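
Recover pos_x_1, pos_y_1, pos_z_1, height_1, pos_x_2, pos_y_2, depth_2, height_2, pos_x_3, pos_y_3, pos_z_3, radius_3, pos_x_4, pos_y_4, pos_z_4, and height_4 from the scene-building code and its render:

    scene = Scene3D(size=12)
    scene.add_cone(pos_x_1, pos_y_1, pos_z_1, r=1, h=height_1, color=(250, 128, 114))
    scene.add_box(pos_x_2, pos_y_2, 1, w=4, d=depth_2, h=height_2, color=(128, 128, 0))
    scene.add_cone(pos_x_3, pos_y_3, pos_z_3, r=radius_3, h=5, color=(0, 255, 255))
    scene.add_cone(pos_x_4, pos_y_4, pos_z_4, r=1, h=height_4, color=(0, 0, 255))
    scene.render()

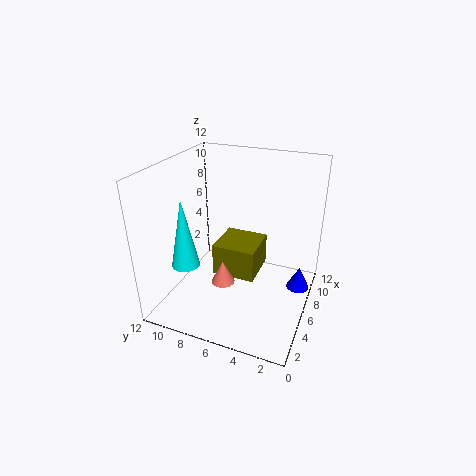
pos_x_1 = 5, pos_y_1 = 7, pos_z_1 = 2, height_1 = 2, pos_x_2 = 7, pos_y_2 = 5, depth_2 = 4, height_2 = 3, pos_x_3 = 1, pos_y_3 = 8, pos_z_3 = 6, radius_3 = 1, pos_x_4 = 8, pos_y_4 = 1, pos_z_4 = 1, height_4 = 2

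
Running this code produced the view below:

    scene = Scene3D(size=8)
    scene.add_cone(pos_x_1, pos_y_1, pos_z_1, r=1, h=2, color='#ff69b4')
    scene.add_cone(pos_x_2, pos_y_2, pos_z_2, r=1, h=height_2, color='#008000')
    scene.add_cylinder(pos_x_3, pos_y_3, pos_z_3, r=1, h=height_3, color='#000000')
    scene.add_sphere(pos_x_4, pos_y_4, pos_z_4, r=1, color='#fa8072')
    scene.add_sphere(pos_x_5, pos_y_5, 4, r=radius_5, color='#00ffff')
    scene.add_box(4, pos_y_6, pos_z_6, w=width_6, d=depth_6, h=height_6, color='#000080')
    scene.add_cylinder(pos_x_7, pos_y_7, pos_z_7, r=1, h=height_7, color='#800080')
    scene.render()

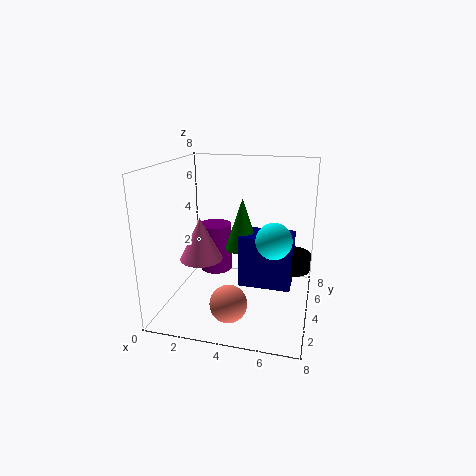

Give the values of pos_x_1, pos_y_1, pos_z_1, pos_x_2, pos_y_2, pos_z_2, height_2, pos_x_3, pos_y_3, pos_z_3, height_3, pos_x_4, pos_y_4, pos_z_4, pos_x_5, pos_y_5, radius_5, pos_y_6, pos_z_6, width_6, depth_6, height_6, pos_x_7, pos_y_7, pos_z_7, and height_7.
pos_x_1 = 3
pos_y_1 = 1
pos_z_1 = 4
pos_x_2 = 4
pos_y_2 = 5
pos_z_2 = 3
height_2 = 3
pos_x_3 = 7
pos_y_3 = 5
pos_z_3 = 2
height_3 = 1
pos_x_4 = 4
pos_y_4 = 2
pos_z_4 = 1
pos_x_5 = 6
pos_y_5 = 4
radius_5 = 1
pos_y_6 = 4
pos_z_6 = 1
width_6 = 3
depth_6 = 2
height_6 = 3
pos_x_7 = 2
pos_y_7 = 6
pos_z_7 = 1
height_7 = 3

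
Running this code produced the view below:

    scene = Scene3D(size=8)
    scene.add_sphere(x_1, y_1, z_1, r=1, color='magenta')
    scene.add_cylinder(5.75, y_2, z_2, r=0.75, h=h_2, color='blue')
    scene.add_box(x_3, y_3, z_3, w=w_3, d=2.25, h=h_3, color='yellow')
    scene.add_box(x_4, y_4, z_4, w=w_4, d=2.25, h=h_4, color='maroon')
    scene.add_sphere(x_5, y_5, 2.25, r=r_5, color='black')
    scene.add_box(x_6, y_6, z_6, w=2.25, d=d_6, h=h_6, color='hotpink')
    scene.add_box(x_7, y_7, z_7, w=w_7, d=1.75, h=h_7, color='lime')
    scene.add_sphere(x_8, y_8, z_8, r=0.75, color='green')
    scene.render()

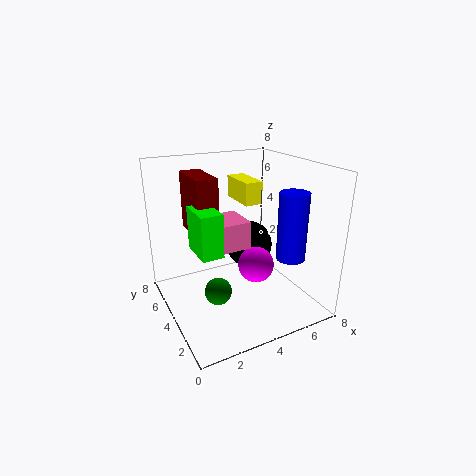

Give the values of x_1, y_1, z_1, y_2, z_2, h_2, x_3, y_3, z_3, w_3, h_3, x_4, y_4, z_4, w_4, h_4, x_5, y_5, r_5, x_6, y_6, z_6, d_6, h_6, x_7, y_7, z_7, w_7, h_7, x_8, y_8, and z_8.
x_1 = 4.75; y_1 = 3.25; z_1 = 2.5; y_2 = 1.5; z_2 = 3.5; h_2 = 3.5; x_3 = 4.5; y_3 = 4; z_3 = 5.75; w_3 = 1; h_3 = 1.25; x_4 = 1; y_4 = 2; z_4 = 5.25; w_4 = 1; h_4 = 2.75; x_5 = 6; y_5 = 6.25; r_5 = 1.5; x_6 = 2; y_6 = 3; z_6 = 3.75; d_6 = 2; h_6 = 1.5; x_7 = 0.75; y_7 = 1; z_7 = 4.75; w_7 = 1; h_7 = 2; x_8 = 2.5; y_8 = 3.5; z_8 = 1.25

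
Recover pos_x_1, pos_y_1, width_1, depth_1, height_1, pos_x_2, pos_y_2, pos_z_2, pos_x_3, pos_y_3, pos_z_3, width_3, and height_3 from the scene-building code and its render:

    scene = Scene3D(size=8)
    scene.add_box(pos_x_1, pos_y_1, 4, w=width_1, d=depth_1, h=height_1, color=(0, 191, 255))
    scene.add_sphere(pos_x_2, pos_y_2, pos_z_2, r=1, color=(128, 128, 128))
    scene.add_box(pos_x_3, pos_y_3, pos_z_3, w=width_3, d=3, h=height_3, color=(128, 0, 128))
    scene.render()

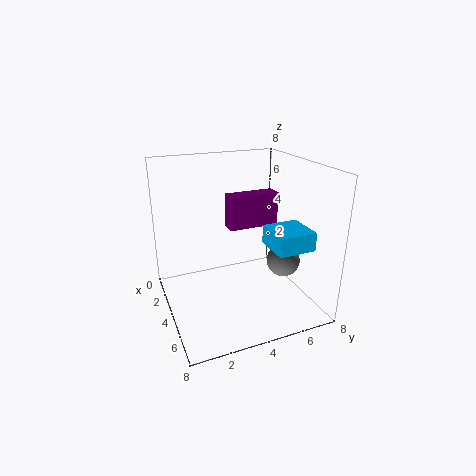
pos_x_1 = 5; pos_y_1 = 5; width_1 = 2; depth_1 = 2; height_1 = 1; pos_x_2 = 4; pos_y_2 = 7; pos_z_2 = 2; pos_x_3 = 2; pos_y_3 = 4; pos_z_3 = 4; width_3 = 1; height_3 = 2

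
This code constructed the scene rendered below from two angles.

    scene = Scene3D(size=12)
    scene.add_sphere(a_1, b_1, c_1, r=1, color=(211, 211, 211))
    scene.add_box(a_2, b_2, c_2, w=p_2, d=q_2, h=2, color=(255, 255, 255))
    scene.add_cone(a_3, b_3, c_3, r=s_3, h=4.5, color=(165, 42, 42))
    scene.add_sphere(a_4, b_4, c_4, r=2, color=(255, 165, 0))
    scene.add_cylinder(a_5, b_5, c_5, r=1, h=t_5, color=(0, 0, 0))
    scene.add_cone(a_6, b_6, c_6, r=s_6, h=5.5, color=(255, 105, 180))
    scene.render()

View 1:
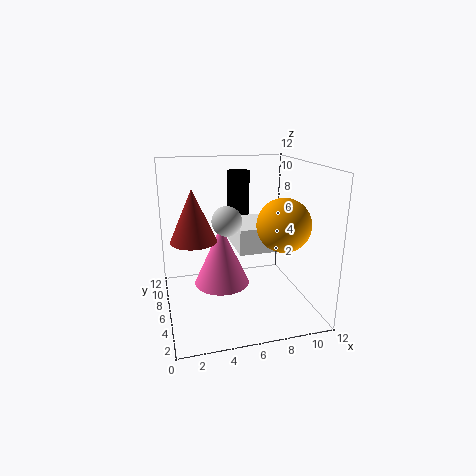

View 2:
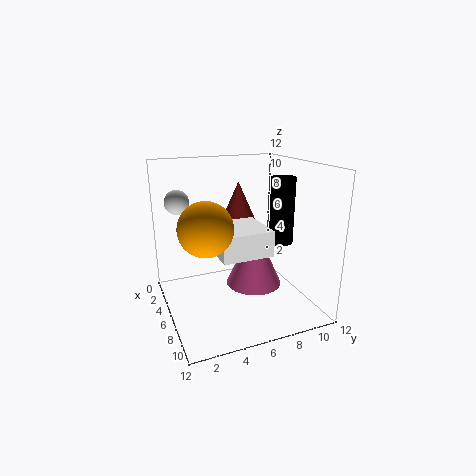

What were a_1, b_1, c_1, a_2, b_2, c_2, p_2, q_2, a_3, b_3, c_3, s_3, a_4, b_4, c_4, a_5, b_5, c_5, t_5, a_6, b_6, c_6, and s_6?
a_1 = 4; b_1 = 1.5; c_1 = 9; a_2 = 5.5; b_2 = 3.5; c_2 = 5.5; p_2 = 4; q_2 = 4; a_3 = 2.5; b_3 = 7.5; c_3 = 5.5; s_3 = 2; a_4 = 8.5; b_4 = 2.5; c_4 = 8; a_5 = 7; b_5 = 9.5; c_5 = 5.5; t_5 = 5.5; a_6 = 5; b_6 = 8; c_6 = 1; s_6 = 2.5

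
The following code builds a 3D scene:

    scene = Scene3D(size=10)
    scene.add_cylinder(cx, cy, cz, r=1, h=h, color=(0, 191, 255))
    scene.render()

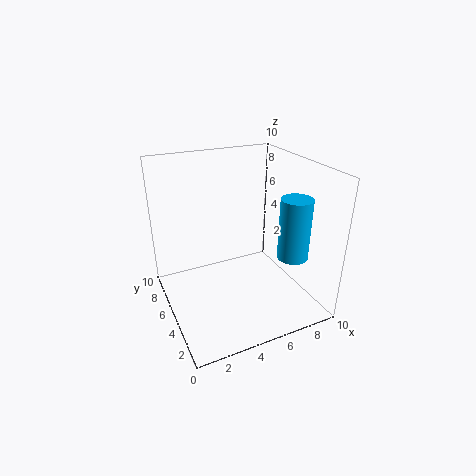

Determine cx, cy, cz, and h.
cx = 7.5, cy = 2, cz = 4.5, h = 4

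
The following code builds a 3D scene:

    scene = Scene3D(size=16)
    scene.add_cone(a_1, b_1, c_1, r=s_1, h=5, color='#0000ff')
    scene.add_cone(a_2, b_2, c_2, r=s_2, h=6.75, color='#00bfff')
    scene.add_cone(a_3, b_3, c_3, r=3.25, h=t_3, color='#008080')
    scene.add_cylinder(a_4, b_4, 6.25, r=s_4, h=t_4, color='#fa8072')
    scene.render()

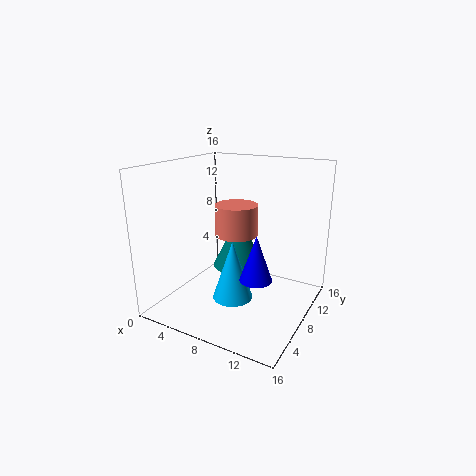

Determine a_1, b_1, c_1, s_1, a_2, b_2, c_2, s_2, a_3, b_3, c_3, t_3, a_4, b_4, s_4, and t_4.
a_1 = 11; b_1 = 6.5; c_1 = 4.25; s_1 = 1.75; a_2 = 8; b_2 = 6.75; c_2 = 1.25; s_2 = 2.25; a_3 = 5.75; b_3 = 12.25; c_3 = 2.5; t_3 = 6.75; a_4 = 5; b_4 = 13; s_4 = 2.75; t_4 = 4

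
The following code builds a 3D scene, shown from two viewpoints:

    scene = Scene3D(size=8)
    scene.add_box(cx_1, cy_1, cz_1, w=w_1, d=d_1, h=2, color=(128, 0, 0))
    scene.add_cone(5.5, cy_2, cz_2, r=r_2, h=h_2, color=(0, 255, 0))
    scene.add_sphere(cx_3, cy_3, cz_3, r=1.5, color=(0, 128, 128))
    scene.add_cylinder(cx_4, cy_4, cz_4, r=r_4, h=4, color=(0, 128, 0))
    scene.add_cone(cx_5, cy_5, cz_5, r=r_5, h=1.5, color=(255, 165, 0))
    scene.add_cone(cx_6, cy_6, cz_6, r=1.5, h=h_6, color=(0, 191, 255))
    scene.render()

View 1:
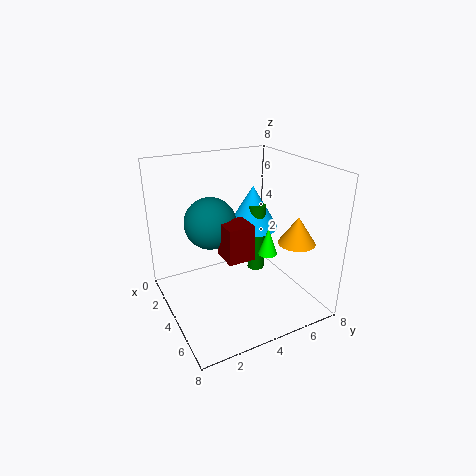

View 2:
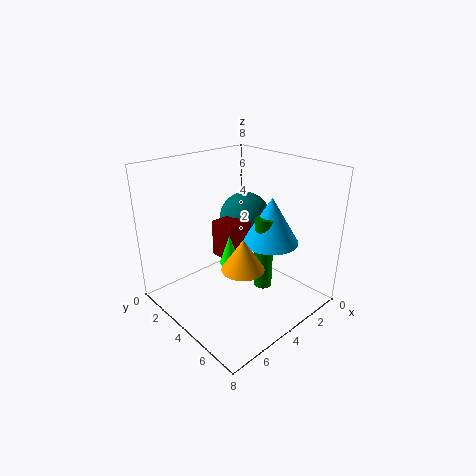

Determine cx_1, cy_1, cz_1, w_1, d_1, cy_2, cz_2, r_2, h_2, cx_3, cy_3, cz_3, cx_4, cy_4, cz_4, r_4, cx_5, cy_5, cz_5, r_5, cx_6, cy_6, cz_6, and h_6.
cx_1 = 3.5
cy_1 = 3
cz_1 = 3
w_1 = 1.5
d_1 = 1.5
cy_2 = 5
cz_2 = 3.5
r_2 = 0.5
h_2 = 1.5
cx_3 = 2.5
cy_3 = 3
cz_3 = 4.5
cx_4 = 3.5
cy_4 = 5.5
cz_4 = 1.5
r_4 = 0.5
cx_5 = 6
cy_5 = 6.5
cz_5 = 4
r_5 = 1
cx_6 = 3
cy_6 = 5.5
cz_6 = 4
h_6 = 2.5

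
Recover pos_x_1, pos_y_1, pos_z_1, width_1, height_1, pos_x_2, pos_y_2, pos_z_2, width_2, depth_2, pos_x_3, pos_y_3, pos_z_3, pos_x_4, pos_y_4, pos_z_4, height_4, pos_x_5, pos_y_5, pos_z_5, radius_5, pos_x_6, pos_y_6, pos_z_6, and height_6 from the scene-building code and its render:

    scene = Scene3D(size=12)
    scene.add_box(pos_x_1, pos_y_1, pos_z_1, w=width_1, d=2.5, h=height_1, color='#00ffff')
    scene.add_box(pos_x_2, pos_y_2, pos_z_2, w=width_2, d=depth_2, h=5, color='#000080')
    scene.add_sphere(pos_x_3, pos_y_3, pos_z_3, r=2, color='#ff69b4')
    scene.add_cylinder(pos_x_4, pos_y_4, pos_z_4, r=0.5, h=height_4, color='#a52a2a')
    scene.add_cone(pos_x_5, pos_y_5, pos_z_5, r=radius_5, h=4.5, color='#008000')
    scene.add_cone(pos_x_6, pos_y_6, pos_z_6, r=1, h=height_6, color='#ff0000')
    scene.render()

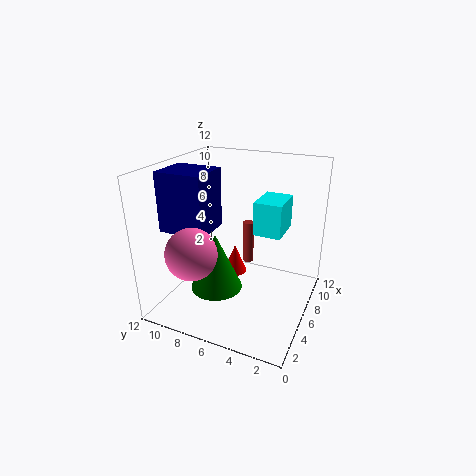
pos_x_1 = 8; pos_y_1 = 3; pos_z_1 = 5.5; width_1 = 3.5; height_1 = 3; pos_x_2 = 3.5; pos_y_2 = 8; pos_z_2 = 6.5; width_2 = 3.5; depth_2 = 4; pos_x_3 = 2; pos_y_3 = 8; pos_z_3 = 6; pos_x_4 = 9.5; pos_y_4 = 6.5; pos_z_4 = 2; height_4 = 4; pos_x_5 = 3; pos_y_5 = 6.5; pos_z_5 = 3; radius_5 = 2; pos_x_6 = 6.5; pos_y_6 = 6.5; pos_z_6 = 2.5; height_6 = 2.5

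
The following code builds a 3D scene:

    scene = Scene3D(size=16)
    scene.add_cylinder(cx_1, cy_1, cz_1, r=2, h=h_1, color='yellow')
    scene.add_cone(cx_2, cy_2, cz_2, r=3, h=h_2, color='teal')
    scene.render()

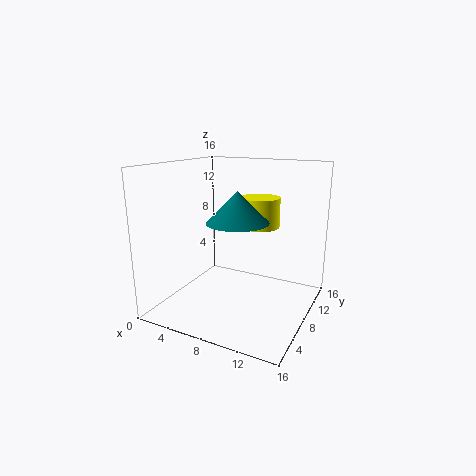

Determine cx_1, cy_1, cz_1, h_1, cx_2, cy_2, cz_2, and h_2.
cx_1 = 11
cy_1 = 7
cz_1 = 10
h_1 = 3
cx_2 = 10
cy_2 = 4
cz_2 = 11
h_2 = 3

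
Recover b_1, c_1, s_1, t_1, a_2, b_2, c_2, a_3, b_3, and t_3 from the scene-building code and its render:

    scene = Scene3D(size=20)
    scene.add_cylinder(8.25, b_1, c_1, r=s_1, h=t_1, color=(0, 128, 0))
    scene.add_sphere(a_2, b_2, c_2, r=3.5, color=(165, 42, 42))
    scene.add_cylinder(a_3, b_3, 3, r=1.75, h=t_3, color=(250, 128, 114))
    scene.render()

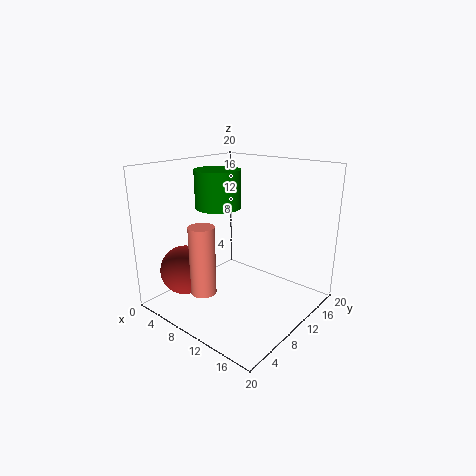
b_1 = 8; c_1 = 14.5; s_1 = 3; t_1 = 5; a_2 = 4; b_2 = 5.25; c_2 = 5; a_3 = 8; b_3 = 5; t_3 = 9.5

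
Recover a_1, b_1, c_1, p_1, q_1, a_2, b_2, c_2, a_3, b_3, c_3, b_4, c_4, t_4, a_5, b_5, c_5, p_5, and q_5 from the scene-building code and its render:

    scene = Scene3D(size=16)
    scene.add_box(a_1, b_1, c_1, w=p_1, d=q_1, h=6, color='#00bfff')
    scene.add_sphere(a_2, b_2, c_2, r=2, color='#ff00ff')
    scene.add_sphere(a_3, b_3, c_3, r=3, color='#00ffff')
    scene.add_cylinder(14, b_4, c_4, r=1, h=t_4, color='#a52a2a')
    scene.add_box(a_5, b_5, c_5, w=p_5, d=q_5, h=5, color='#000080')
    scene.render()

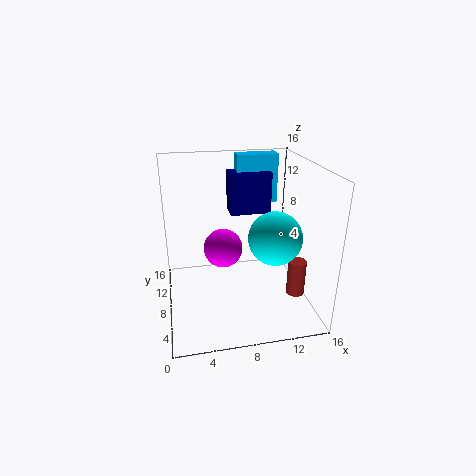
a_1 = 9; b_1 = 13; c_1 = 10; p_1 = 5; q_1 = 2; a_2 = 6; b_2 = 6; c_2 = 8; a_3 = 12; b_3 = 7; c_3 = 8; b_4 = 5; c_4 = 2; t_4 = 4; a_5 = 8; b_5 = 12; c_5 = 9; p_5 = 5; q_5 = 3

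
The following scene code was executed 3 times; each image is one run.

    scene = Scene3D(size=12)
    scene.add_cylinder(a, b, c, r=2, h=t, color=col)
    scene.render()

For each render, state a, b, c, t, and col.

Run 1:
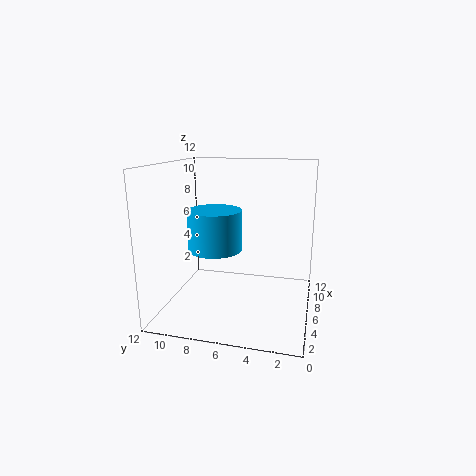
a = 3, b = 7, c = 6, t = 3, col = 'deepskyblue'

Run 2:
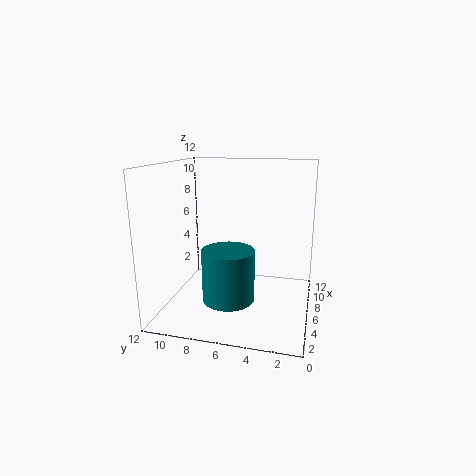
a = 3, b = 6, c = 2, t = 4, col = 'teal'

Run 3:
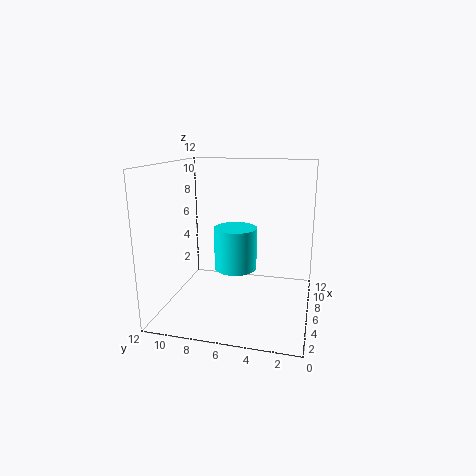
a = 9, b = 7, c = 2, t = 4, col = 'cyan'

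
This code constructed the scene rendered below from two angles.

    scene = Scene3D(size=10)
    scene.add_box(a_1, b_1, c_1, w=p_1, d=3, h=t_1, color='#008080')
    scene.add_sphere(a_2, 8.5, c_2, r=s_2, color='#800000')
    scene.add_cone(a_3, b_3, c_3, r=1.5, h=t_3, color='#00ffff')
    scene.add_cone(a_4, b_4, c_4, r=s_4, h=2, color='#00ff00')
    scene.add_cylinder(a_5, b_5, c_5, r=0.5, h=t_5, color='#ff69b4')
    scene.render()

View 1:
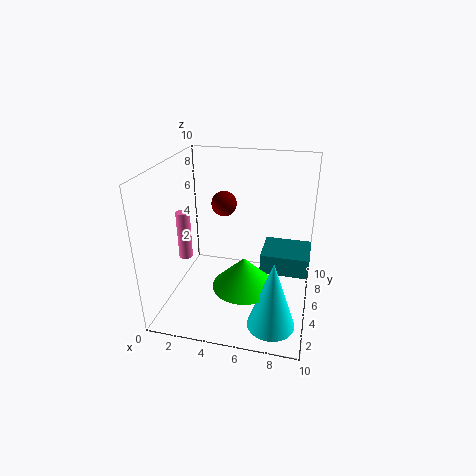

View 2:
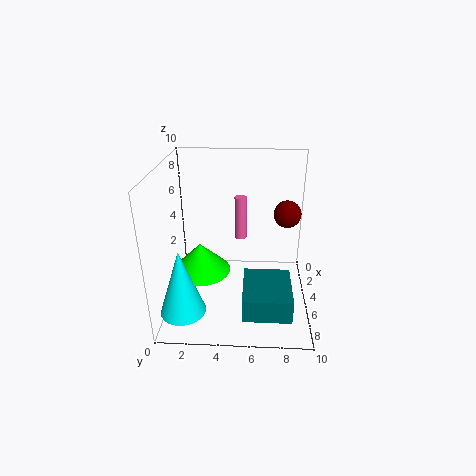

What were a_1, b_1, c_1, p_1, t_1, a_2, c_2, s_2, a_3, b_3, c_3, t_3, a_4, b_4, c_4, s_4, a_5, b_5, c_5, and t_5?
a_1 = 6.5
b_1 = 5.5
c_1 = 2
p_1 = 3.5
t_1 = 1.5
a_2 = 3
c_2 = 6
s_2 = 1
a_3 = 8
b_3 = 1.5
c_3 = 1
t_3 = 4.5
a_4 = 6
b_4 = 2.5
c_4 = 3
s_4 = 2
a_5 = 1
b_5 = 5
c_5 = 3
t_5 = 3.5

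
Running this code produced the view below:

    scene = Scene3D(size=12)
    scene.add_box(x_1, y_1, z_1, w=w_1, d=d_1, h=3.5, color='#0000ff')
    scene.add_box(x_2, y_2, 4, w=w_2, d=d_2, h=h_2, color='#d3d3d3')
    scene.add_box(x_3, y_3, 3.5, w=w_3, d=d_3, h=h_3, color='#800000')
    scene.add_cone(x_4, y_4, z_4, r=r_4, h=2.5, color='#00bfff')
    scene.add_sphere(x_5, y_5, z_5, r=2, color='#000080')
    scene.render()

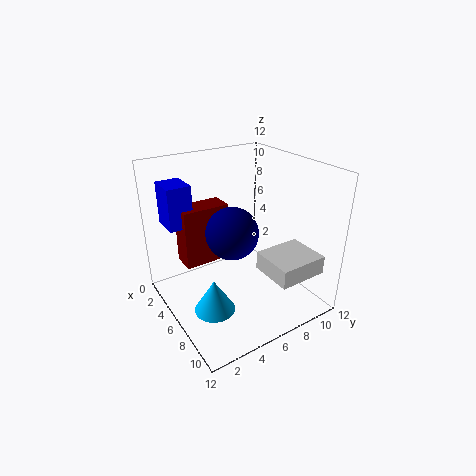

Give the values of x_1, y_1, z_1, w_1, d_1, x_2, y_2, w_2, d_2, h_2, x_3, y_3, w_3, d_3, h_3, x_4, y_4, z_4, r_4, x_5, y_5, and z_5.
x_1 = 1.5, y_1 = 1, z_1 = 7, w_1 = 2.5, d_1 = 2, x_2 = 8, y_2 = 6.5, w_2 = 3.5, d_2 = 4, h_2 = 1.5, x_3 = 2.5, y_3 = 2, w_3 = 2, d_3 = 4, h_3 = 5, x_4 = 9, y_4 = 2, z_4 = 2.5, r_4 = 1.5, x_5 = 7.5, y_5 = 4.5, z_5 = 7.5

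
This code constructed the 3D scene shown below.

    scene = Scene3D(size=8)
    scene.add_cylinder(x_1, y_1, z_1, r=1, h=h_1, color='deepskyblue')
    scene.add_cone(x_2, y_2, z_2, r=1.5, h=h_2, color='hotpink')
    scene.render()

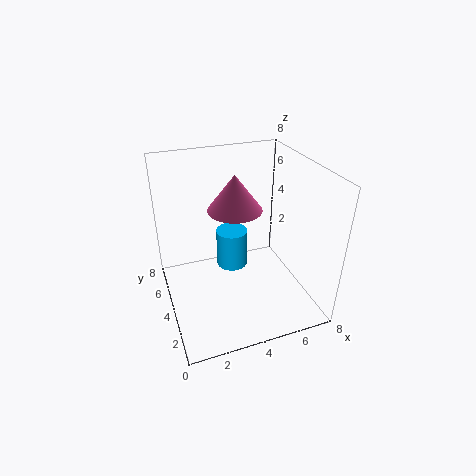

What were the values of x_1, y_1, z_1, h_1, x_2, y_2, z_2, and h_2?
x_1 = 4.5, y_1 = 6.5, z_1 = 0.5, h_1 = 2.5, x_2 = 4, y_2 = 4.5, z_2 = 5.5, h_2 = 2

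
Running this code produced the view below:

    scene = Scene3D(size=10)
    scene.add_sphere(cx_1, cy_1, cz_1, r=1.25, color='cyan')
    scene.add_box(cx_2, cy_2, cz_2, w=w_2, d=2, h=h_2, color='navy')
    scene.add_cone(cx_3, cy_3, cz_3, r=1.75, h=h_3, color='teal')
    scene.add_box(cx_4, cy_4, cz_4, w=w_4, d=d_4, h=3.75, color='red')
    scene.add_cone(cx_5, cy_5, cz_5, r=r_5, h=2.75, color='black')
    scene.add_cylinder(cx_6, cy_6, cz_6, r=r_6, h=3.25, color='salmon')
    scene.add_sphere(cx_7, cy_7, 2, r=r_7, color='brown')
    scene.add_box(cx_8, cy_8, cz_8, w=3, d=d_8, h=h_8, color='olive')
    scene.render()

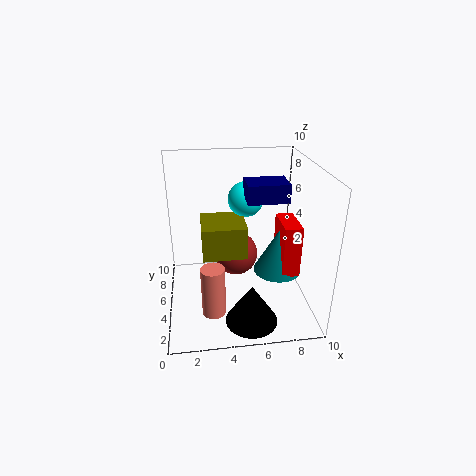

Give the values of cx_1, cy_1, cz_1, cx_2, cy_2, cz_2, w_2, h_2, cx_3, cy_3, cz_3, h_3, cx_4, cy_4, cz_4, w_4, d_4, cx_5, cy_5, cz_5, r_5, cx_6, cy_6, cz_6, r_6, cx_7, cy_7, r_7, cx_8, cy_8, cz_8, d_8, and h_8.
cx_1 = 5.75, cy_1 = 6.5, cz_1 = 7.25, cx_2 = 5.5, cy_2 = 4, cz_2 = 7.75, w_2 = 2.75, h_2 = 1.25, cx_3 = 8, cy_3 = 5.25, cz_3 = 2, h_3 = 3.25, cx_4 = 8, cy_4 = 3.75, cz_4 = 2.25, w_4 = 1.25, d_4 = 2.75, cx_5 = 5.5, cy_5 = 2, cz_5 = 0.25, r_5 = 1.75, cx_6 = 3, cy_6 = 1.75, cz_6 = 1.5, r_6 = 0.75, cx_7 = 5.25, cy_7 = 8, r_7 = 1.75, cx_8 = 2.5, cy_8 = 3.75, cz_8 = 4, d_8 = 3, h_8 = 2.25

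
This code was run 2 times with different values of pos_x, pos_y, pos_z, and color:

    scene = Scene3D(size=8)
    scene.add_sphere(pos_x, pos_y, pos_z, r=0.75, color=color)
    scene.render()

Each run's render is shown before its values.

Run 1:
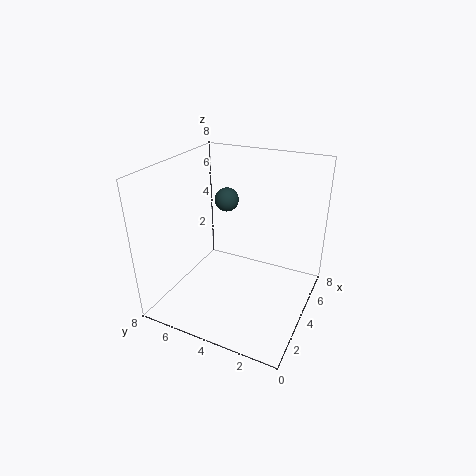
pos_x = 6.5; pos_y = 6; pos_z = 5; color = 'darkslategray'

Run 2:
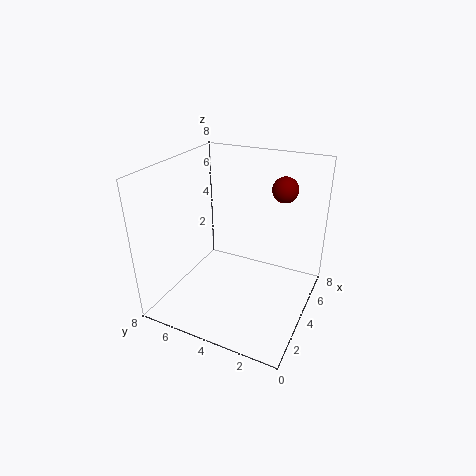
pos_x = 6.5; pos_y = 2.25; pos_z = 6.25; color = 'maroon'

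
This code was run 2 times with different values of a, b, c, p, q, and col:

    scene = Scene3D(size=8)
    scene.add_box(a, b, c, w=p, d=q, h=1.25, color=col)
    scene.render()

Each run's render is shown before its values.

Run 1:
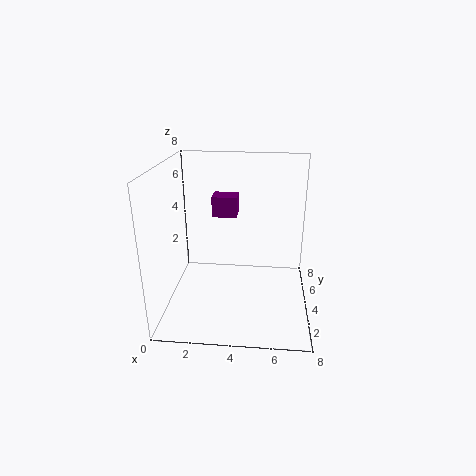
a = 2.25
b = 5.75
c = 4.5
p = 1.5
q = 1.25
col = 'purple'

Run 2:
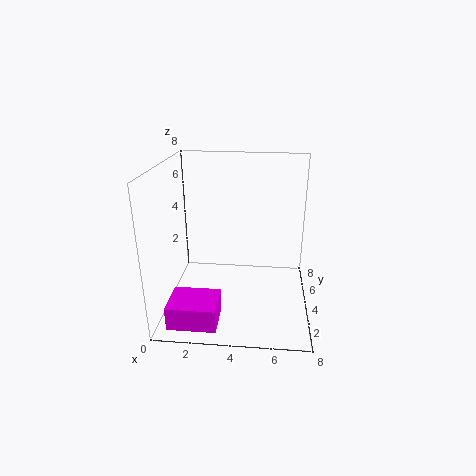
a = 0.75
b = 0.25
c = 0.5
p = 2.5
q = 2
col = 'magenta'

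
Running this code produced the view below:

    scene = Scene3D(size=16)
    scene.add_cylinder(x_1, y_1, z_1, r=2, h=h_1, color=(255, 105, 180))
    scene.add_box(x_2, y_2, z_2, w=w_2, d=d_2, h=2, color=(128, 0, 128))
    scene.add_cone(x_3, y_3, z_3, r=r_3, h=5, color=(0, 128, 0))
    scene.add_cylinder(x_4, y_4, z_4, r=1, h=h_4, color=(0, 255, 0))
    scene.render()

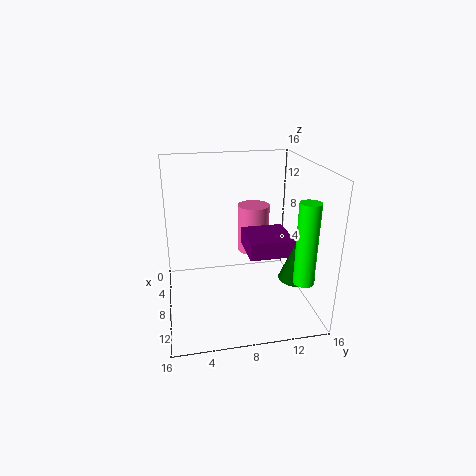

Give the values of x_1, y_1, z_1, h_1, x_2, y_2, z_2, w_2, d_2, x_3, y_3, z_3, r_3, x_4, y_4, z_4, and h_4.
x_1 = 3, y_1 = 11, z_1 = 4, h_1 = 6, x_2 = 5, y_2 = 9, z_2 = 6, w_2 = 5, d_2 = 5, x_3 = 11, y_3 = 14, z_3 = 4, r_3 = 2, x_4 = 15, y_4 = 13, z_4 = 6, h_4 = 8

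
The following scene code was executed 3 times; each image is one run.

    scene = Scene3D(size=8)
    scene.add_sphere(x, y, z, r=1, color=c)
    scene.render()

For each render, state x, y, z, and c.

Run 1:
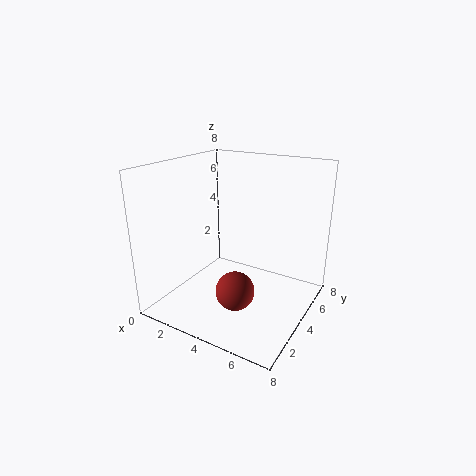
x = 5; y = 2; z = 2; c = 'brown'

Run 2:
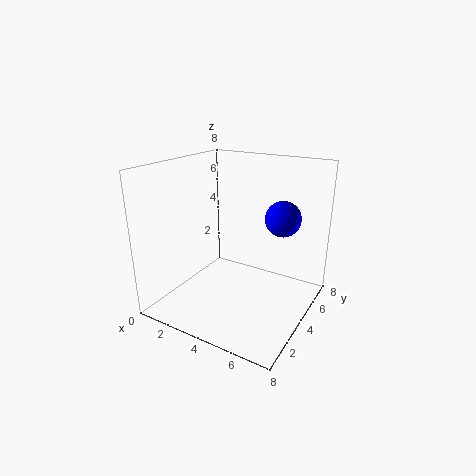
x = 6; y = 5.5; z = 5; c = 'blue'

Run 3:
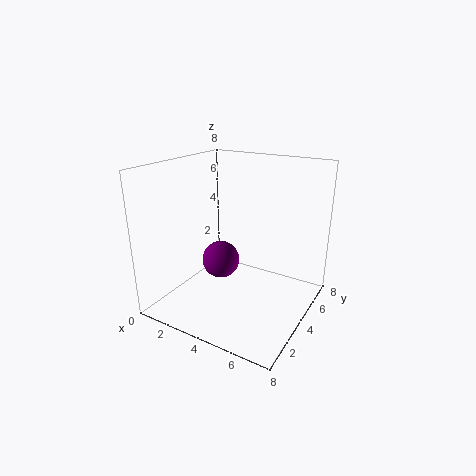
x = 3.5; y = 3; z = 3; c = 'purple'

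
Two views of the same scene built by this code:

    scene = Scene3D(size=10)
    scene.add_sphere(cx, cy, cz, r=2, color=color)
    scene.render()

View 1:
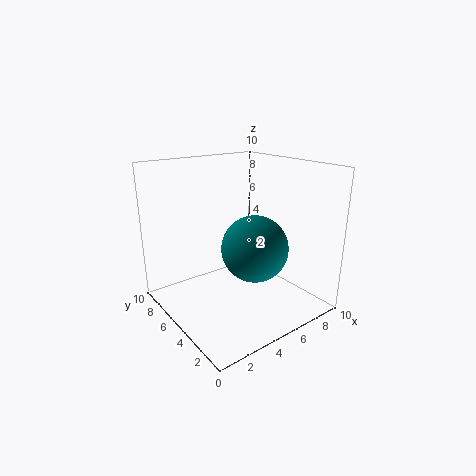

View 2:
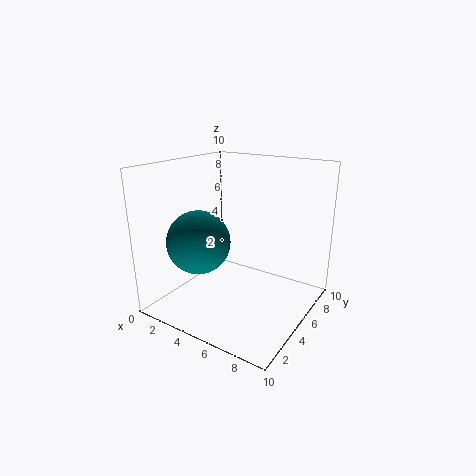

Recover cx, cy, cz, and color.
cx = 4; cy = 2; cz = 5.5; color = 'teal'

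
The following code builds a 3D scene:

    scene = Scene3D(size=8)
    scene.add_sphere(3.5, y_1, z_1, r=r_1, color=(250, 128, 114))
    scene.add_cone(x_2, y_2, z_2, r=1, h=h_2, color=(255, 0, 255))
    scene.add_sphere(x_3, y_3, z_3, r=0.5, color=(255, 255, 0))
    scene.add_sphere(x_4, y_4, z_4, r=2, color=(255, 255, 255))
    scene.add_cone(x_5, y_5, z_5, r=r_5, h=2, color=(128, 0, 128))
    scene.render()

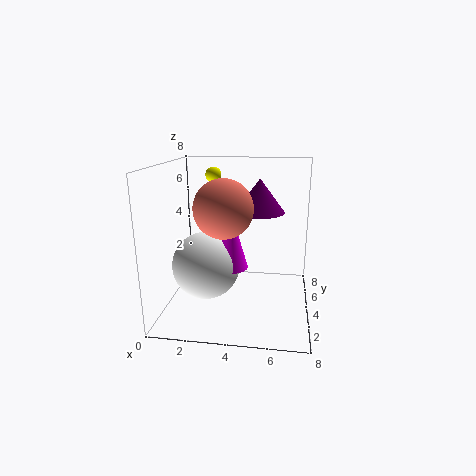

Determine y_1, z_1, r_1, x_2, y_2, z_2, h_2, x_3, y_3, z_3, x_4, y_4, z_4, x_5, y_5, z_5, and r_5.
y_1 = 2.5; z_1 = 6; r_1 = 1.5; x_2 = 3.5; y_2 = 4.5; z_2 = 2; h_2 = 3.5; x_3 = 2; y_3 = 7; z_3 = 7; x_4 = 2; y_4 = 4.5; z_4 = 2; x_5 = 5; y_5 = 6; z_5 = 5; r_5 = 1.5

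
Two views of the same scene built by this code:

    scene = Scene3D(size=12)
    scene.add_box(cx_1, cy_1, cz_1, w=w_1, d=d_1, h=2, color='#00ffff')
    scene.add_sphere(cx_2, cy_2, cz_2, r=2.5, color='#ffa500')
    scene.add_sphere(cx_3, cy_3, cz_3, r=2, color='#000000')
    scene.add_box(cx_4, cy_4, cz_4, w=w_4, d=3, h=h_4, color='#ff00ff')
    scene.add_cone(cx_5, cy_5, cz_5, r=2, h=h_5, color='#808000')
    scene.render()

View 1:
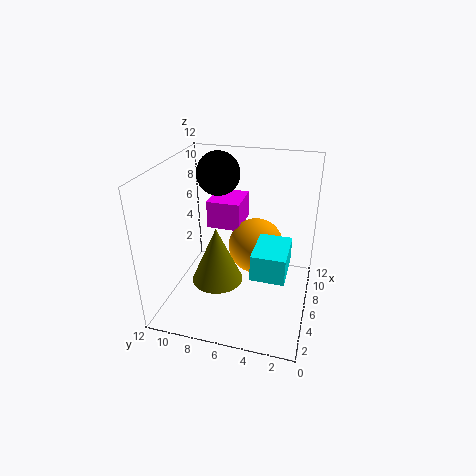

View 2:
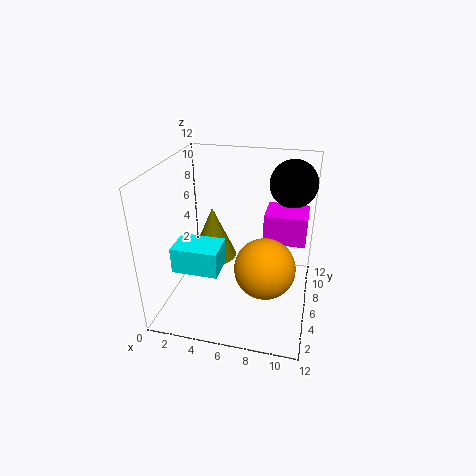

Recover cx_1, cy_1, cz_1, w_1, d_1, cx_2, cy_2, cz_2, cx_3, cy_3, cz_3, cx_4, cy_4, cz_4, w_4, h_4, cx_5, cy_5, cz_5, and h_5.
cx_1 = 2; cy_1 = 1.5; cz_1 = 5; w_1 = 3.5; d_1 = 2.5; cx_2 = 8.5; cy_2 = 5; cz_2 = 4; cx_3 = 10; cy_3 = 9; cz_3 = 10; cx_4 = 8; cy_4 = 6.5; cz_4 = 5.5; w_4 = 3.5; h_4 = 2.5; cx_5 = 3.5; cy_5 = 7; cz_5 = 3.5; h_5 = 4.5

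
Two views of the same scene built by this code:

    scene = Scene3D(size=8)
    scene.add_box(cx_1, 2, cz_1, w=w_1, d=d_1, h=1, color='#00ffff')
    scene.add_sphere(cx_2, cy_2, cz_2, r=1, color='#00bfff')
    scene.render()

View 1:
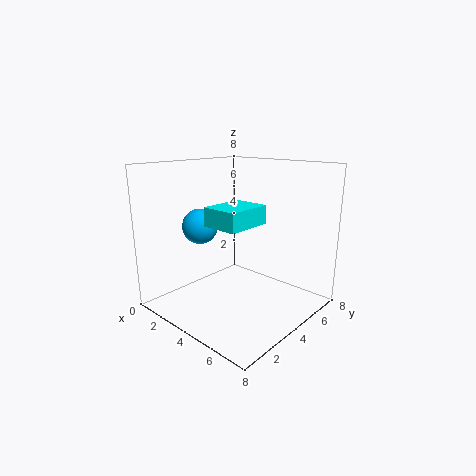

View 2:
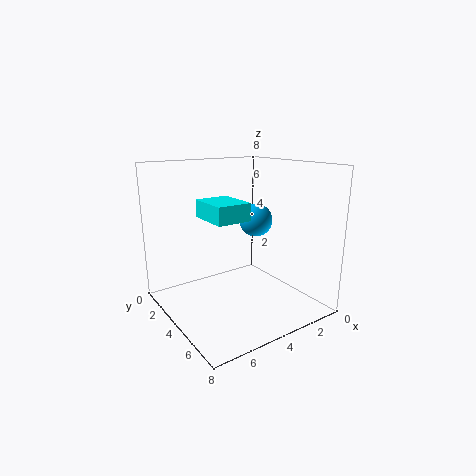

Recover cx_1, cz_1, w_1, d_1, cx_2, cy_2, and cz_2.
cx_1 = 3.5, cz_1 = 5, w_1 = 2, d_1 = 2.5, cx_2 = 2, cy_2 = 3, cz_2 = 4.5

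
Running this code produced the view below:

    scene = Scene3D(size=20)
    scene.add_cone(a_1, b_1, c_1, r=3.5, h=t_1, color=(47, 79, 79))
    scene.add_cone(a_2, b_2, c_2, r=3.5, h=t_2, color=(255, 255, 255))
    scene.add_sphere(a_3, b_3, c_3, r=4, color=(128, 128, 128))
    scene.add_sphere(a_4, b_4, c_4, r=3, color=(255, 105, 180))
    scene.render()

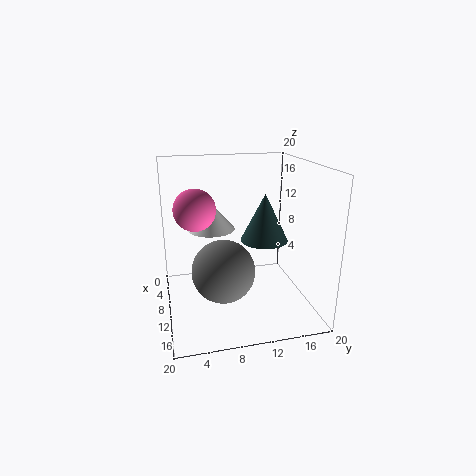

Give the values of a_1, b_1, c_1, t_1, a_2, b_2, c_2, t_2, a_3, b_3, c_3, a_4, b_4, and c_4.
a_1 = 8
b_1 = 14.5
c_1 = 8.5
t_1 = 7
a_2 = 5.5
b_2 = 7
c_2 = 10
t_2 = 4
a_3 = 14.5
b_3 = 7
c_3 = 7.5
a_4 = 7
b_4 = 4.5
c_4 = 13.5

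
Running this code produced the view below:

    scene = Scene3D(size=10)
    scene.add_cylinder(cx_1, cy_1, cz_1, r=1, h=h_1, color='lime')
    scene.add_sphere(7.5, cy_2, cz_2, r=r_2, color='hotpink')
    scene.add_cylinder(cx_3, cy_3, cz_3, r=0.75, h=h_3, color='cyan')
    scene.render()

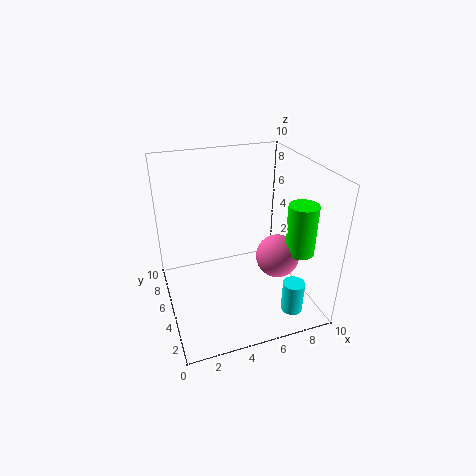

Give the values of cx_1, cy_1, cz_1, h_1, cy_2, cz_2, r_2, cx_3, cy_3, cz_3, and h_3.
cx_1 = 8.75, cy_1 = 3, cz_1 = 4.25, h_1 = 3.5, cy_2 = 3.75, cz_2 = 3.75, r_2 = 1.5, cx_3 = 8, cy_3 = 2, cz_3 = 0.25, h_3 = 2.25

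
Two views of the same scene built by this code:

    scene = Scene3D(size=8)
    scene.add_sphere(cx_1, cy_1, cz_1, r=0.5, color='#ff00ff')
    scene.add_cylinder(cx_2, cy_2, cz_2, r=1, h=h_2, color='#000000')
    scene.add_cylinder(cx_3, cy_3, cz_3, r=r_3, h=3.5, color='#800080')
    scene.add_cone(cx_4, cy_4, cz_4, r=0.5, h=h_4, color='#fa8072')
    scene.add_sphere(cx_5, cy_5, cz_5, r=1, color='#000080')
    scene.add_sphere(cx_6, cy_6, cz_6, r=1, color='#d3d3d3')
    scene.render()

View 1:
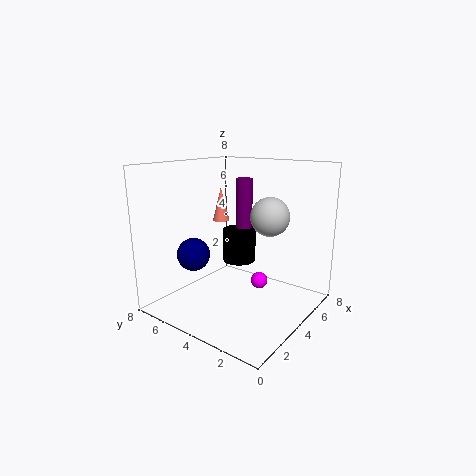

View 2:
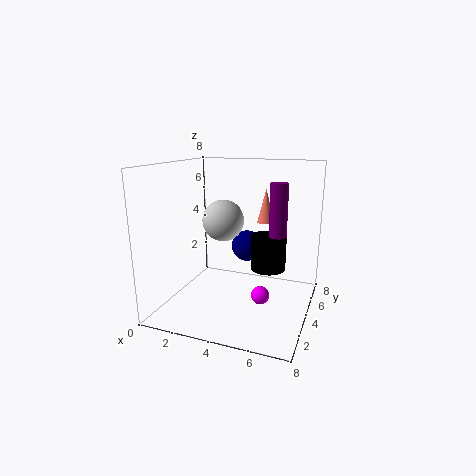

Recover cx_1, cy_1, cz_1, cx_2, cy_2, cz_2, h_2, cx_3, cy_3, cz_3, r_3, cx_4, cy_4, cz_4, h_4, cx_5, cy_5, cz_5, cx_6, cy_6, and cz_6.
cx_1 = 5.5
cy_1 = 3.5
cz_1 = 1
cx_2 = 5.5
cy_2 = 5
cz_2 = 2
h_2 = 2
cx_3 = 6
cy_3 = 5
cz_3 = 3.5
r_3 = 0.5
cx_4 = 5
cy_4 = 6
cz_4 = 4.5
h_4 = 2
cx_5 = 3.5
cy_5 = 7
cz_5 = 2.5
cx_6 = 4
cy_6 = 2
cz_6 = 5.5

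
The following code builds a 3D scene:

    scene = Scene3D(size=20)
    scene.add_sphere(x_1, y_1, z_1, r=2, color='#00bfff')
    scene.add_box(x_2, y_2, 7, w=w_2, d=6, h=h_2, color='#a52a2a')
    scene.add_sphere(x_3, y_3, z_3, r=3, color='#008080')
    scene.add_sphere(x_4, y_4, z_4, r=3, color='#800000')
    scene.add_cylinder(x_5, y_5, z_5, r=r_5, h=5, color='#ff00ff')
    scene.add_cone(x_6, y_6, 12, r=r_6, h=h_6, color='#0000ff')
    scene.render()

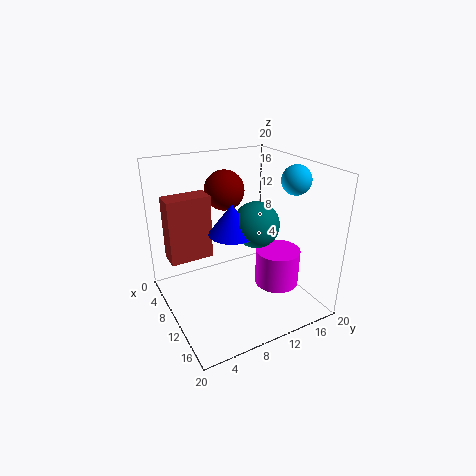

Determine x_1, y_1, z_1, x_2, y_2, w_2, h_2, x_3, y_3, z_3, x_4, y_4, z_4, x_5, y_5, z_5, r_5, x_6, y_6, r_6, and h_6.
x_1 = 13; y_1 = 17; z_1 = 18; x_2 = 5; y_2 = 1; w_2 = 3; h_2 = 9; x_3 = 13; y_3 = 11; z_3 = 13; x_4 = 4; y_4 = 11; z_4 = 15; x_5 = 14; y_5 = 14; z_5 = 4; r_5 = 3; x_6 = 12; y_6 = 8; r_6 = 3; h_6 = 4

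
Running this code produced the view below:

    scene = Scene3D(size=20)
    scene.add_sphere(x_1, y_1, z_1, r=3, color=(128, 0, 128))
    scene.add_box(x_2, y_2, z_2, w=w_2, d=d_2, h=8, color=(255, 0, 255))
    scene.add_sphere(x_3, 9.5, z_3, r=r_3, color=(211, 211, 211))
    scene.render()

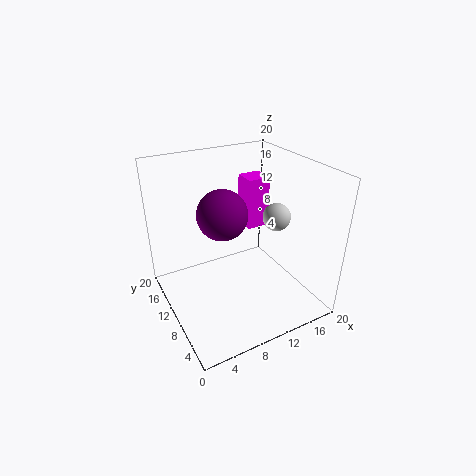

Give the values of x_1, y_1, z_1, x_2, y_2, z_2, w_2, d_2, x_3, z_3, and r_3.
x_1 = 6, y_1 = 6.5, z_1 = 16, x_2 = 14.5, y_2 = 14.5, z_2 = 8, w_2 = 3.5, d_2 = 3.5, x_3 = 16, z_3 = 12, r_3 = 2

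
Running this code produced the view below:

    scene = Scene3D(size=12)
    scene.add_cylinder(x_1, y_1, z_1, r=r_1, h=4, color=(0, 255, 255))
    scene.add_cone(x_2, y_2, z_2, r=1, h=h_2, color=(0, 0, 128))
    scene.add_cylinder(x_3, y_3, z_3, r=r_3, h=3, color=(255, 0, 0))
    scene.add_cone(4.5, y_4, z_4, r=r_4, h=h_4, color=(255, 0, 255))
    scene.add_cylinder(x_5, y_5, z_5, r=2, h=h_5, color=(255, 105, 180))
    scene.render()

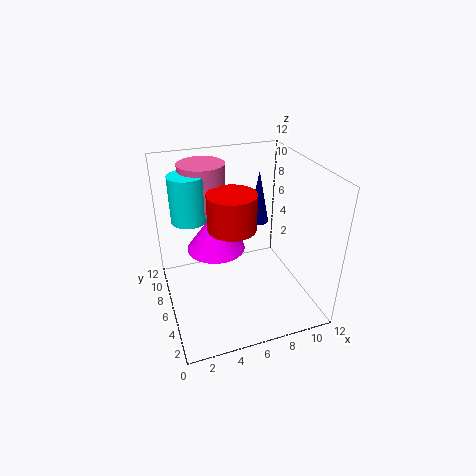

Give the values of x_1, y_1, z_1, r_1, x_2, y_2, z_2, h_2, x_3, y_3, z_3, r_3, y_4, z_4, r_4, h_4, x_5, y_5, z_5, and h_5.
x_1 = 2.5; y_1 = 8.5; z_1 = 7; r_1 = 1.5; x_2 = 9.5; y_2 = 10; z_2 = 5; h_2 = 5; x_3 = 5.5; y_3 = 6; z_3 = 7; r_3 = 2; y_4 = 7.5; z_4 = 4.5; r_4 = 2.5; h_4 = 3.5; x_5 = 4; y_5 = 9.5; z_5 = 7.5; h_5 = 4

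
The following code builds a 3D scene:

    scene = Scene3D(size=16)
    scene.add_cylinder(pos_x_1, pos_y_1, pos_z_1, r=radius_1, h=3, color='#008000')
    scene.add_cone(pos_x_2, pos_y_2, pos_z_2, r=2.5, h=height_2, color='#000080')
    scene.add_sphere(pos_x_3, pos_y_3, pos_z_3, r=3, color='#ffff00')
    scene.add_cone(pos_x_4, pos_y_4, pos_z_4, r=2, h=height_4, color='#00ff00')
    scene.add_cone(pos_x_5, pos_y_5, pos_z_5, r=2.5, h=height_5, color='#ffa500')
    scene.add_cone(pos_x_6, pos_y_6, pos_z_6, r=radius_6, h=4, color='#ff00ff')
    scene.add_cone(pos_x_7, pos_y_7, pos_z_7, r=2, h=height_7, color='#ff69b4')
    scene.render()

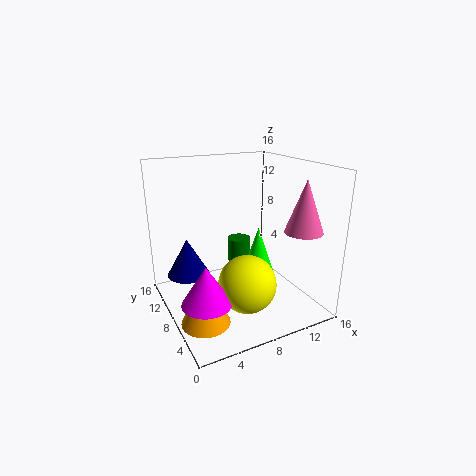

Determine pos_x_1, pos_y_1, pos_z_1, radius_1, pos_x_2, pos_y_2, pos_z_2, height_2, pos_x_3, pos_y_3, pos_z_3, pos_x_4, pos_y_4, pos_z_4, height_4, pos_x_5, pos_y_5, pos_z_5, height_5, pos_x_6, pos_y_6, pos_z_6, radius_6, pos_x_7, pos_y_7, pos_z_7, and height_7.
pos_x_1 = 11
pos_y_1 = 13.5
pos_z_1 = 2.5
radius_1 = 1.5
pos_x_2 = 3.5
pos_y_2 = 12.5
pos_z_2 = 2.5
height_2 = 4.5
pos_x_3 = 7
pos_y_3 = 4
pos_z_3 = 4.5
pos_x_4 = 12.5
pos_y_4 = 11
pos_z_4 = 1.5
height_4 = 6
pos_x_5 = 2.5
pos_y_5 = 4.5
pos_z_5 = 1
height_5 = 5
pos_x_6 = 2.5
pos_y_6 = 4
pos_z_6 = 3.5
radius_6 = 2.5
pos_x_7 = 13
pos_y_7 = 3
pos_z_7 = 9.5
height_7 = 5.5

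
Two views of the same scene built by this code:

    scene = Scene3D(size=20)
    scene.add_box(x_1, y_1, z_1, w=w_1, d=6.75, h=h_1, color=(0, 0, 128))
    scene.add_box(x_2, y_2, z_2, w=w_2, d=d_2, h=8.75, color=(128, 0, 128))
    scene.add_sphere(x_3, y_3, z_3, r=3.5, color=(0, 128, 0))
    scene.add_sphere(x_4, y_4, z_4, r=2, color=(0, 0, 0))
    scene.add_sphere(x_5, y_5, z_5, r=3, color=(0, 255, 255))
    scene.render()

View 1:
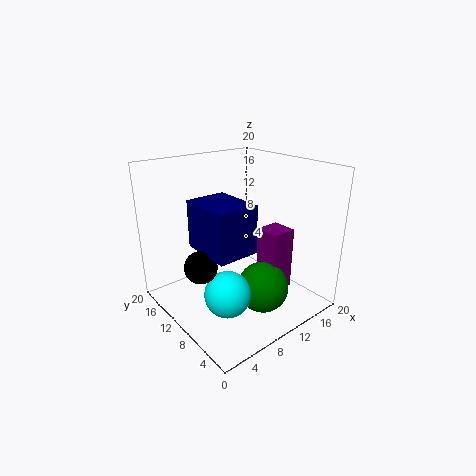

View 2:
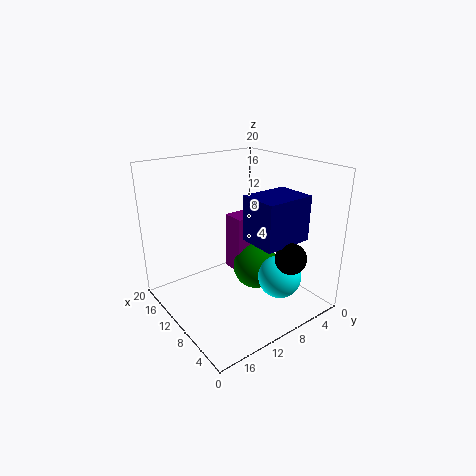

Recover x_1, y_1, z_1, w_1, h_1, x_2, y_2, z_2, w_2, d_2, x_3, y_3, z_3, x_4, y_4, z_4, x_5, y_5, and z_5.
x_1 = 2.75
y_1 = 4
z_1 = 10.75
w_1 = 5.25
h_1 = 6
x_2 = 12
y_2 = 4.75
z_2 = 2.75
w_2 = 3.5
d_2 = 3.5
x_3 = 11
y_3 = 5.75
z_3 = 3.75
x_4 = 2.25
y_4 = 7.5
z_4 = 9.25
x_5 = 5.25
y_5 = 6.25
z_5 = 4.75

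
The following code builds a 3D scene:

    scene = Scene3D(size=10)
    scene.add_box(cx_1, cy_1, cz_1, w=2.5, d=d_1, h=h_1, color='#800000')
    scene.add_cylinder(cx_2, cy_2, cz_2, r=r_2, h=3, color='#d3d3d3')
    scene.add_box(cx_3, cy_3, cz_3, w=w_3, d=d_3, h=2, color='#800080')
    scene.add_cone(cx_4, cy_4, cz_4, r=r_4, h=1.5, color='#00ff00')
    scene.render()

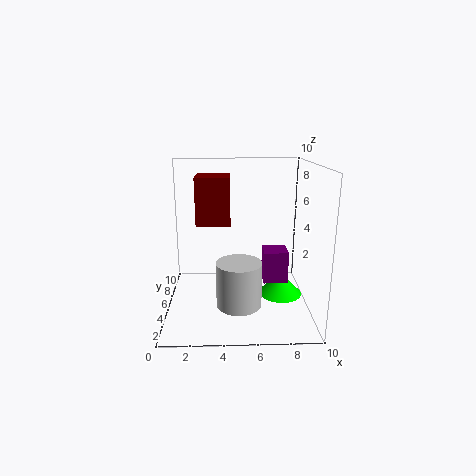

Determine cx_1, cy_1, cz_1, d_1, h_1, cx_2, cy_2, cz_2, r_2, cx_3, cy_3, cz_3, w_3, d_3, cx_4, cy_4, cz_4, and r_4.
cx_1 = 2, cy_1 = 6, cz_1 = 5.5, d_1 = 2.5, h_1 = 3.5, cx_2 = 5, cy_2 = 3, cz_2 = 1, r_2 = 1.5, cx_3 = 6.5, cy_3 = 2, cz_3 = 3, w_3 = 1.5, d_3 = 1.5, cx_4 = 8, cy_4 = 4.5, cz_4 = 1, r_4 = 1.5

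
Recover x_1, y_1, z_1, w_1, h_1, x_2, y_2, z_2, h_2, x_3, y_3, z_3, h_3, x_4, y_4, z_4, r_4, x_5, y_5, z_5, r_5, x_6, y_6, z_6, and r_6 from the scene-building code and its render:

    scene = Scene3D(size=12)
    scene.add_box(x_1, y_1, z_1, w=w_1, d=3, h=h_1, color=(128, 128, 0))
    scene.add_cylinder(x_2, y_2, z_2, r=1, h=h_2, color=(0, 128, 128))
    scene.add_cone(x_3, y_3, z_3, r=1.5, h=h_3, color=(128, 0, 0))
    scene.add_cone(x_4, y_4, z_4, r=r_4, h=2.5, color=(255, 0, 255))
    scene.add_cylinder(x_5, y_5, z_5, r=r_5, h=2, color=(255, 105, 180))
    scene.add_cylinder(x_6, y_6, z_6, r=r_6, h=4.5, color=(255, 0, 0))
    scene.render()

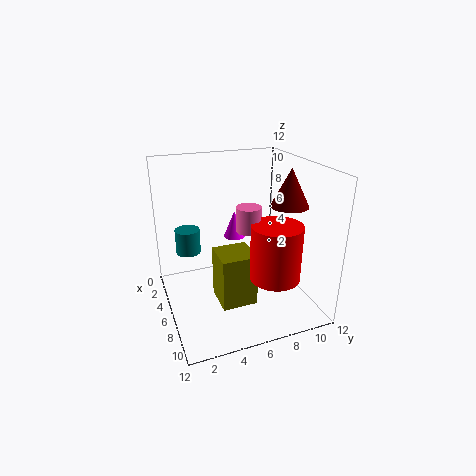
x_1 = 5
y_1 = 4
z_1 = 0.5
w_1 = 3
h_1 = 4.5
x_2 = 5
y_2 = 2
z_2 = 5
h_2 = 2
x_3 = 8
y_3 = 9.5
z_3 = 9
h_3 = 3
x_4 = 2.5
y_4 = 7
z_4 = 4.5
r_4 = 1
x_5 = 7
y_5 = 6.5
z_5 = 7
r_5 = 1
x_6 = 9
y_6 = 8
z_6 = 3.5
r_6 = 2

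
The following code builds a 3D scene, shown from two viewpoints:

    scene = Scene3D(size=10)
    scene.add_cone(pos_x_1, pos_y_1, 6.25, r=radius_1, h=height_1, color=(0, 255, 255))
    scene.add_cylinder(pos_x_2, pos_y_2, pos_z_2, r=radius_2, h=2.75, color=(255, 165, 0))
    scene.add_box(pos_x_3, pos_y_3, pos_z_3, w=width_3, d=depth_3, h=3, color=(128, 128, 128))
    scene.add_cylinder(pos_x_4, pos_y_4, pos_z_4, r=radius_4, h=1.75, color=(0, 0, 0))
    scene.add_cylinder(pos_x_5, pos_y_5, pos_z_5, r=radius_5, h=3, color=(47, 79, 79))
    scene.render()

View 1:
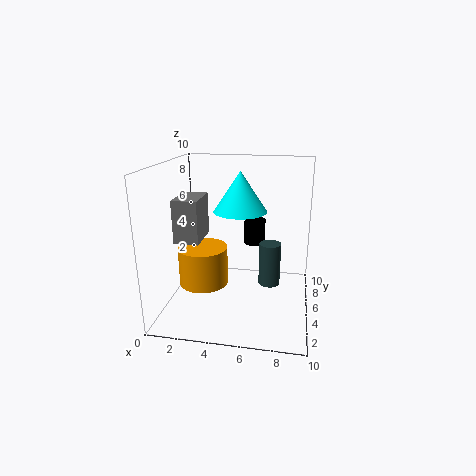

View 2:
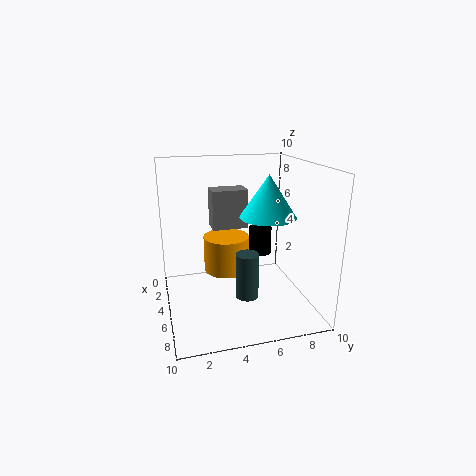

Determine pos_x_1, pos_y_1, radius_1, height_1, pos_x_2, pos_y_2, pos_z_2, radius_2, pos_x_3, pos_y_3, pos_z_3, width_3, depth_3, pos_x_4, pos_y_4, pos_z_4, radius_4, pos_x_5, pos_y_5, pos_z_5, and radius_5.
pos_x_1 = 4.75
pos_y_1 = 7.25
radius_1 = 2
height_1 = 3
pos_x_2 = 2.5
pos_y_2 = 4.75
pos_z_2 = 1.5
radius_2 = 1.75
pos_x_3 = 0.75
pos_y_3 = 3.75
pos_z_3 = 4.75
width_3 = 1.75
depth_3 = 2.75
pos_x_4 = 6
pos_y_4 = 6.25
pos_z_4 = 4.25
radius_4 = 0.75
pos_x_5 = 7.25
pos_y_5 = 5
pos_z_5 = 1.75
radius_5 = 0.75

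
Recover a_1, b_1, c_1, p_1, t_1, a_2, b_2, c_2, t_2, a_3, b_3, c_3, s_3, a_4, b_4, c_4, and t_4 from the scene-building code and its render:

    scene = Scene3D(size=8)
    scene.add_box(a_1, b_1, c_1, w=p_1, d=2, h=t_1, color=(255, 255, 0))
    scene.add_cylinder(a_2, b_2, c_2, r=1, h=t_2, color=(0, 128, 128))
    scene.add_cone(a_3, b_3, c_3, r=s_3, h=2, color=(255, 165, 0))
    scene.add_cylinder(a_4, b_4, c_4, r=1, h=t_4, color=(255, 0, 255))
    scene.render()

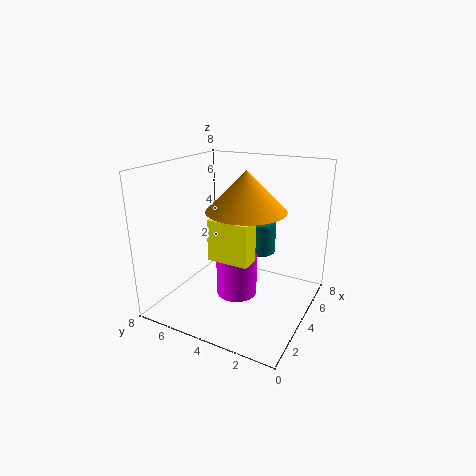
a_1 = 1, b_1 = 2, c_1 = 4, p_1 = 1, t_1 = 2, a_2 = 7, b_2 = 4, c_2 = 2, t_2 = 2, a_3 = 3, b_3 = 3, c_3 = 6, s_3 = 2, a_4 = 2, b_4 = 3, c_4 = 2, t_4 = 2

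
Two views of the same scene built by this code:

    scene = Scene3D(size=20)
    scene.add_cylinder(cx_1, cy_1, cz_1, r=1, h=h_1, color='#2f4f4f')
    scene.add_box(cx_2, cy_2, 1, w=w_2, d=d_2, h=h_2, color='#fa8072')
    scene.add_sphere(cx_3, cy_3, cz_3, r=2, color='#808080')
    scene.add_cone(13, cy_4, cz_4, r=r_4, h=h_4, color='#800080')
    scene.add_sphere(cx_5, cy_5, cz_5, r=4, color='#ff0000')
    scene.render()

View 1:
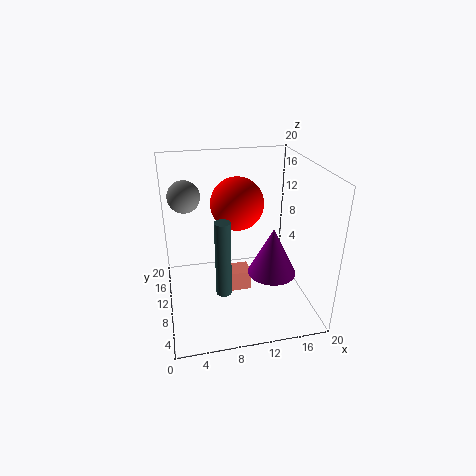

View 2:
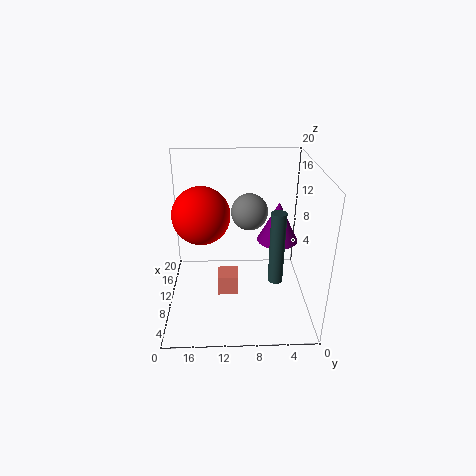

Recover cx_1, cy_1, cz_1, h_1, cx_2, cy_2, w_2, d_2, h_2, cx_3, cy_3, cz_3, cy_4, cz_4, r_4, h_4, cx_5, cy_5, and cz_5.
cx_1 = 7
cy_1 = 5
cz_1 = 5
h_1 = 10
cx_2 = 9
cy_2 = 10
w_2 = 3
d_2 = 3
h_2 = 3
cx_3 = 3
cy_3 = 9
cz_3 = 17
cy_4 = 4
cz_4 = 8
r_4 = 3
h_4 = 6
cx_5 = 11
cy_5 = 15
cz_5 = 13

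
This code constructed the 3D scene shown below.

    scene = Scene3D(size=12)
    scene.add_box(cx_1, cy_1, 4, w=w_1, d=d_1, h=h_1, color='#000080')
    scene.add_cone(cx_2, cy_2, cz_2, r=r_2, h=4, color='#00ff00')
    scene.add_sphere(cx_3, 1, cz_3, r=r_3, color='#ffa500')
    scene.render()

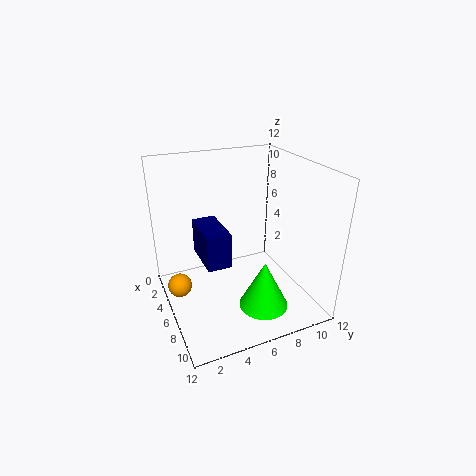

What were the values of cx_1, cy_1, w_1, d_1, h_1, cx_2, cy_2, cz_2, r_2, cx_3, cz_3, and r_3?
cx_1 = 3
cy_1 = 3
w_1 = 4
d_1 = 2
h_1 = 3
cx_2 = 9
cy_2 = 7
cz_2 = 1
r_2 = 2
cx_3 = 5
cz_3 = 2
r_3 = 1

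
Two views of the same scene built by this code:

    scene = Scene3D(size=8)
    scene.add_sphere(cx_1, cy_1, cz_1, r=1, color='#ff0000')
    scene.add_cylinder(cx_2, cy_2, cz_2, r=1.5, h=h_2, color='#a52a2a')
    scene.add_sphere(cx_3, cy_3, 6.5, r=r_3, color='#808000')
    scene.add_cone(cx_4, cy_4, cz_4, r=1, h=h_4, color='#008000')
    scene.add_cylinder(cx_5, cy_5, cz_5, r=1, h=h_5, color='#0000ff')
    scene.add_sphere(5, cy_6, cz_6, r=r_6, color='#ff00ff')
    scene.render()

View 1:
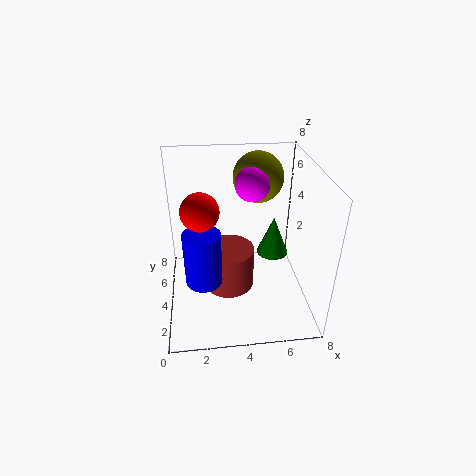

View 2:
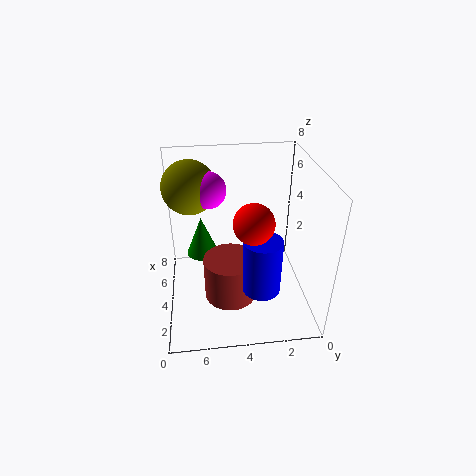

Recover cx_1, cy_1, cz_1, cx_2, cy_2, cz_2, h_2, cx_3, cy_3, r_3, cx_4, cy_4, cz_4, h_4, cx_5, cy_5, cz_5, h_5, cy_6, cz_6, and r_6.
cx_1 = 2, cy_1 = 3.5, cz_1 = 6, cx_2 = 3.5, cy_2 = 4.5, cz_2 = 0.5, h_2 = 2.5, cx_3 = 5.5, cy_3 = 6.5, r_3 = 1.5, cx_4 = 6.5, cy_4 = 6, cz_4 = 1.5, h_4 = 2.5, cx_5 = 2, cy_5 = 3, cz_5 = 2, h_5 = 3, cy_6 = 5.5, cz_6 = 6.5, r_6 = 1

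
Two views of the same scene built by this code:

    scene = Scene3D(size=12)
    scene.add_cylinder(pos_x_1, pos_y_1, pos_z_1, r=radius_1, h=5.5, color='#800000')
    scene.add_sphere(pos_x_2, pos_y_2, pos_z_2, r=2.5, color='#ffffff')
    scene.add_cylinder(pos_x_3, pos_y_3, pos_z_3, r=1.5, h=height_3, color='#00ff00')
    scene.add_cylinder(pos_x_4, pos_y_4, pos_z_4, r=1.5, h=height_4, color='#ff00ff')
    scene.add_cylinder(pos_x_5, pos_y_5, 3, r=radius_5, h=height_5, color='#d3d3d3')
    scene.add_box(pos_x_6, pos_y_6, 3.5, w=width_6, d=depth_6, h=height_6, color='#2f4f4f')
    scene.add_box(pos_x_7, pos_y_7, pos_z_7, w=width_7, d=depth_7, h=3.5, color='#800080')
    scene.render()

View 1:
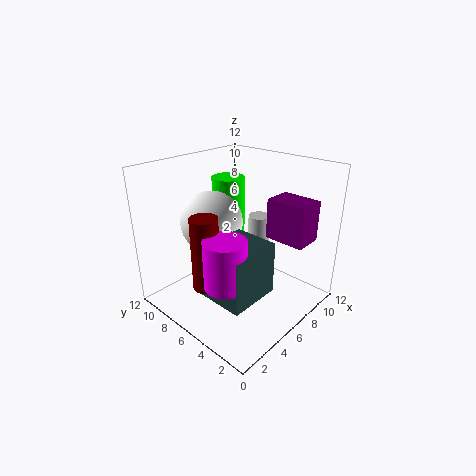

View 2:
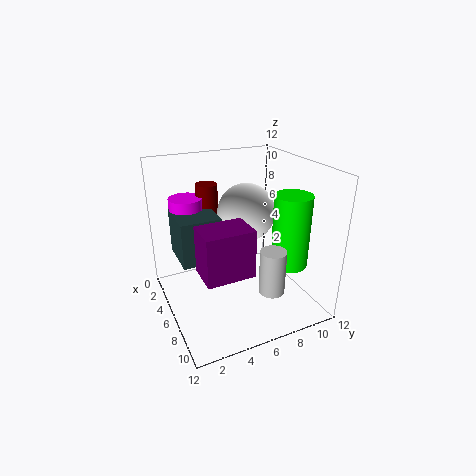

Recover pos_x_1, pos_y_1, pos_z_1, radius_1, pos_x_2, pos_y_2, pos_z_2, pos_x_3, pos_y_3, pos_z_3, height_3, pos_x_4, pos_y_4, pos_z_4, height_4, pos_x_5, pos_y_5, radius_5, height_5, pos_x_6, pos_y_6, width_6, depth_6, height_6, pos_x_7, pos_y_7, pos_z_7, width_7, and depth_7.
pos_x_1 = 1.5, pos_y_1 = 5, pos_z_1 = 4, radius_1 = 1, pos_x_2 = 4.5, pos_y_2 = 7.5, pos_z_2 = 7.5, pos_x_3 = 8.5, pos_y_3 = 9.5, pos_z_3 = 4, height_3 = 6, pos_x_4 = 1.5, pos_y_4 = 3, pos_z_4 = 5, height_4 = 3.5, pos_x_5 = 10, pos_y_5 = 7, radius_5 = 1, height_5 = 3.5, pos_x_6 = 1, pos_y_6 = 1.5, width_6 = 4, depth_6 = 3.5, height_6 = 4, pos_x_7 = 8.5, pos_y_7 = 1.5, pos_z_7 = 5.5, width_7 = 2.5, depth_7 = 3.5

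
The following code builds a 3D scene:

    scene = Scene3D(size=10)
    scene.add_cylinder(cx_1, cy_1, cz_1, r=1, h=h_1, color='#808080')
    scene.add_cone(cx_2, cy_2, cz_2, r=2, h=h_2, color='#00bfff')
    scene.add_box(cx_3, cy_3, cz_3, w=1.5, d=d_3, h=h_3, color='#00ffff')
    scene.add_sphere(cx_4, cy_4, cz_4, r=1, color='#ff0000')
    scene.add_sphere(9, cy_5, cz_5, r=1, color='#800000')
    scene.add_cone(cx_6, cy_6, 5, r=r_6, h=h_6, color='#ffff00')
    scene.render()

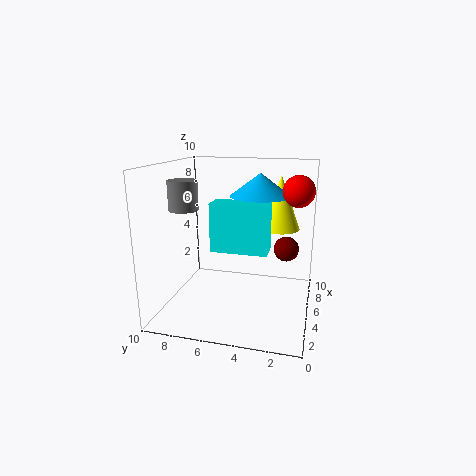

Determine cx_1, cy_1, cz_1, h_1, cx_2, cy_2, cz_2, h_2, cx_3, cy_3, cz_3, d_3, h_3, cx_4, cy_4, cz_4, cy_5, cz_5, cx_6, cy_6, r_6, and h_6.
cx_1 = 4; cy_1 = 8.5; cz_1 = 7; h_1 = 2; cx_2 = 5; cy_2 = 3.5; cz_2 = 8; h_2 = 1.5; cx_3 = 2; cy_3 = 2.5; cz_3 = 5; d_3 = 3.5; h_3 = 3; cx_4 = 4.5; cy_4 = 1; cz_4 = 8.5; cy_5 = 2; cz_5 = 3; cx_6 = 8; cy_6 = 2.5; r_6 = 1.5; h_6 = 4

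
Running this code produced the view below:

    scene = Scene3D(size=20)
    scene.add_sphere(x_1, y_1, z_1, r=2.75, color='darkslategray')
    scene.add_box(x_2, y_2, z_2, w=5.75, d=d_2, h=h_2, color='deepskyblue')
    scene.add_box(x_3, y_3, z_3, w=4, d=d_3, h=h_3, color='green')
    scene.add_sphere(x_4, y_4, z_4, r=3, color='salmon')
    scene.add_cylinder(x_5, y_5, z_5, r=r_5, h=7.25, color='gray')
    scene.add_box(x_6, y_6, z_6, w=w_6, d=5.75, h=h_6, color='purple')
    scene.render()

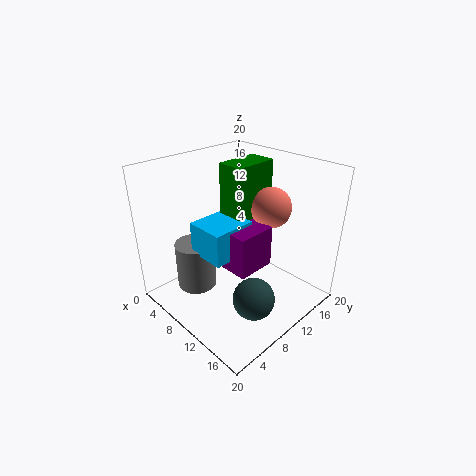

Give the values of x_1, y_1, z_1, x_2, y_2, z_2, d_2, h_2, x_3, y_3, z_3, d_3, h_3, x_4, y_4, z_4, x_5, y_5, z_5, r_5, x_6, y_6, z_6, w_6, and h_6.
x_1 = 15.75, y_1 = 7.25, z_1 = 4.25, x_2 = 4.5, y_2 = 6, z_2 = 7, d_2 = 6.5, h_2 = 4.75, x_3 = 5, y_3 = 11.25, z_3 = 11.25, d_3 = 6.75, h_3 = 8, x_4 = 10.5, y_4 = 16.25, z_4 = 12.75, x_5 = 3.5, y_5 = 7.25, z_5 = 0.25, r_5 = 3, x_6 = 6.5, y_6 = 8.25, z_6 = 5.25, w_6 = 6.25, h_6 = 6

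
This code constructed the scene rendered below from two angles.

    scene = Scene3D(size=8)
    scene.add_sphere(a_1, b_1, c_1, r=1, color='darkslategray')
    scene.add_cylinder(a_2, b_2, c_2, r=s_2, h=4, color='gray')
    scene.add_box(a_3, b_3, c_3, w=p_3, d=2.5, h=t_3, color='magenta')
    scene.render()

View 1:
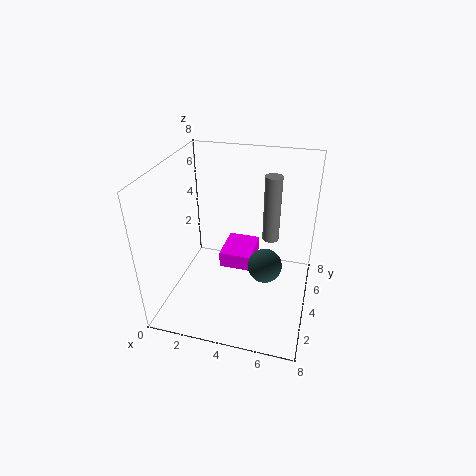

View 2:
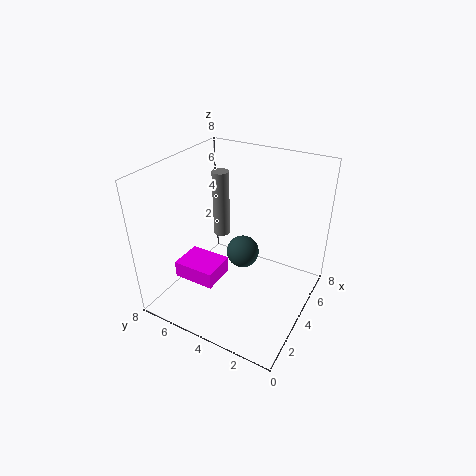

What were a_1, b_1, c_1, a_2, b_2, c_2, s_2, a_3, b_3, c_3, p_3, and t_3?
a_1 = 5.5, b_1 = 4.5, c_1 = 2, a_2 = 5.5, b_2 = 6, c_2 = 3, s_2 = 0.5, a_3 = 2.5, b_3 = 5, c_3 = 1, p_3 = 2, t_3 = 1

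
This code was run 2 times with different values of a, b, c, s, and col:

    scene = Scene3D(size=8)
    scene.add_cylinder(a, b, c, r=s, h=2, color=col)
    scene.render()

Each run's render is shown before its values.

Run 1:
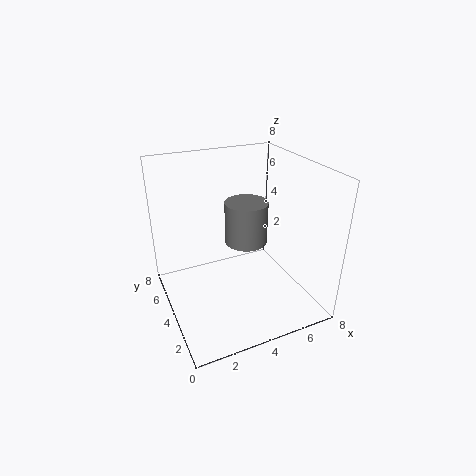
a = 3.5, b = 2, c = 5, s = 1, col = 'gray'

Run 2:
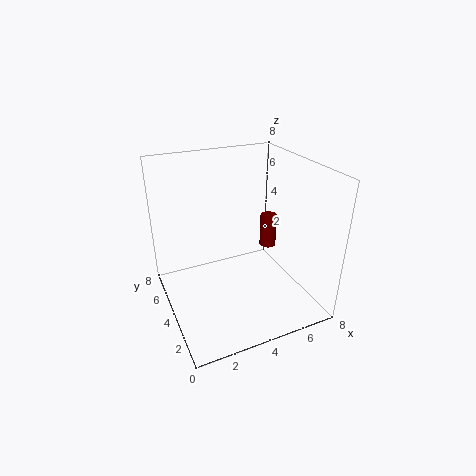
a = 6.5, b = 5, c = 2.5, s = 0.5, col = 'maroon'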